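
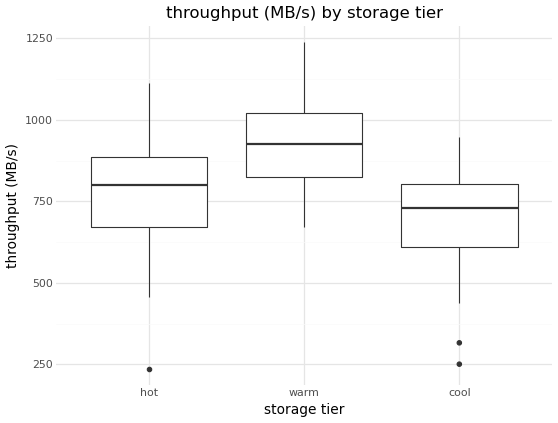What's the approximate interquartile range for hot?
Q3 ≈ 880, Q1 ≈ 680; IQR ≈ 200.

≈ 200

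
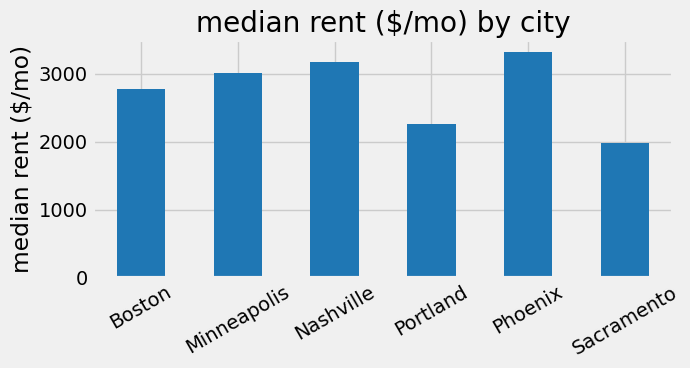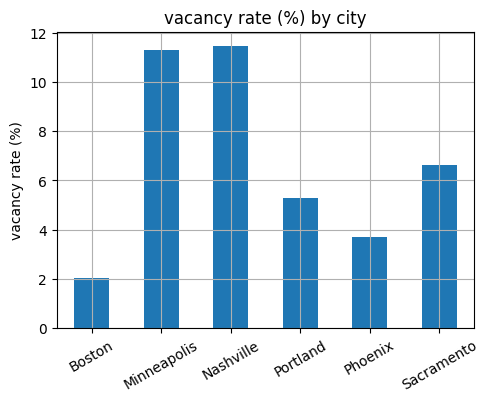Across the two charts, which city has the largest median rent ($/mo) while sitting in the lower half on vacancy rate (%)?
Chart 2 median vacancy rate (%) ≈ 6; below-median cities: Boston, Portland, Phoenix. Among those, Phoenix has the highest median rent ($/mo) (≈ 3500).

Phoenix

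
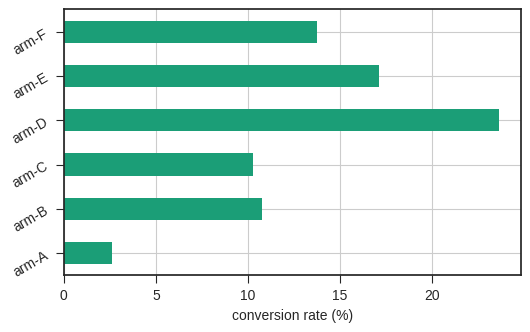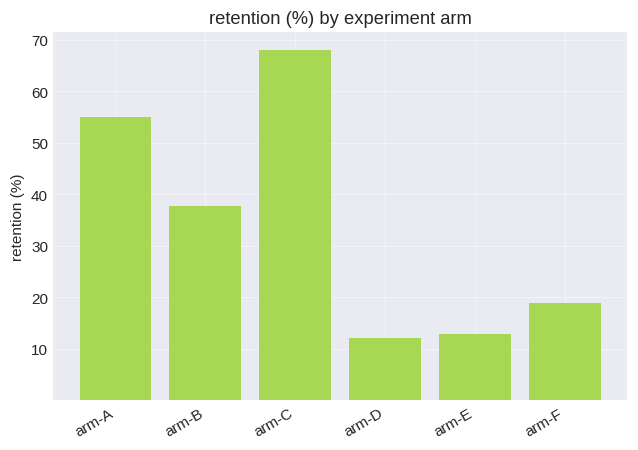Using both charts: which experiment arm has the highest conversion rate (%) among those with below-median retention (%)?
arm-D

Chart 2 median retention (%) ≈ 30; below-median experiment arms: arm-D, arm-E, arm-F. Among those, arm-D has the highest conversion rate (%) (≈ 25).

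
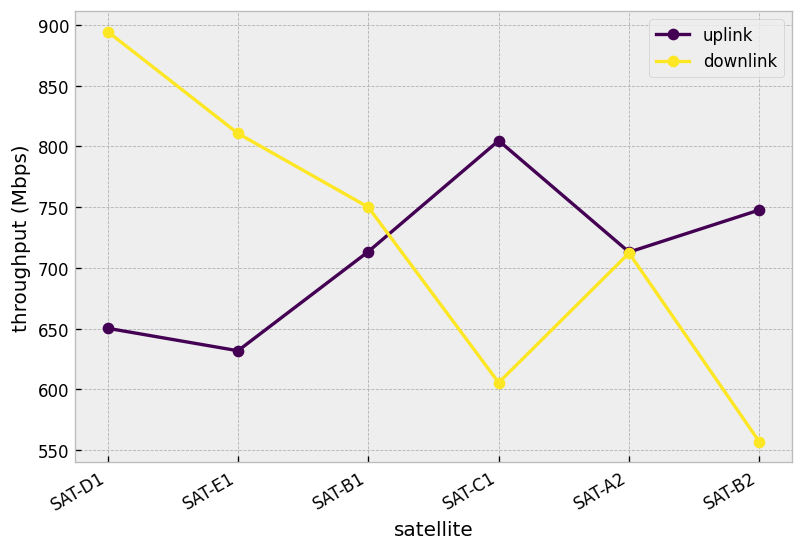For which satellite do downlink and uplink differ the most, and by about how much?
SAT-D1, ≈ 250 Mbps

SAT-D1: downlink ≈ 900, uplink ≈ 650 → gap ≈ 250. Next-largest (SAT-C1) is only ≈ 200.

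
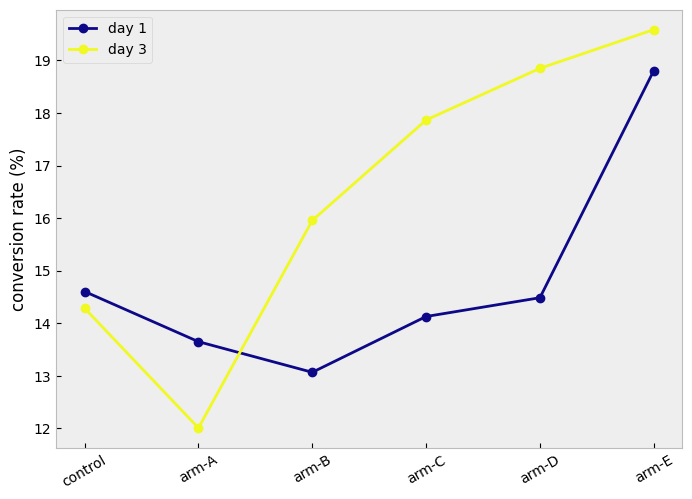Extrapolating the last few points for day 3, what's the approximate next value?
Last three: 18, 19, 20 → slope ≈ 1/step → next ≈ 21.

≈ 21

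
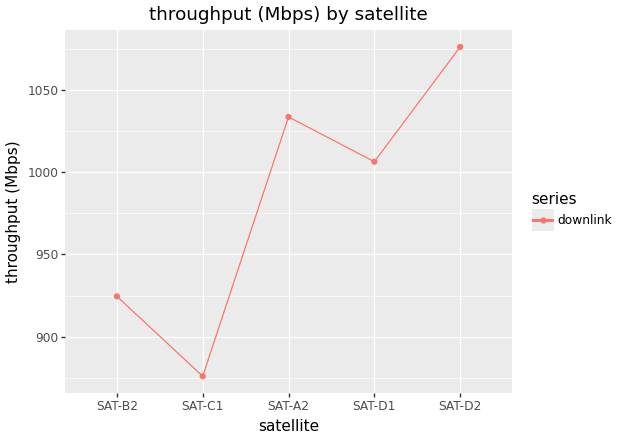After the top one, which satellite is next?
Top 3: SAT-D2 ≈ 1080, SAT-A2 ≈ 1040, SAT-D1 ≈ 1000.

SAT-A2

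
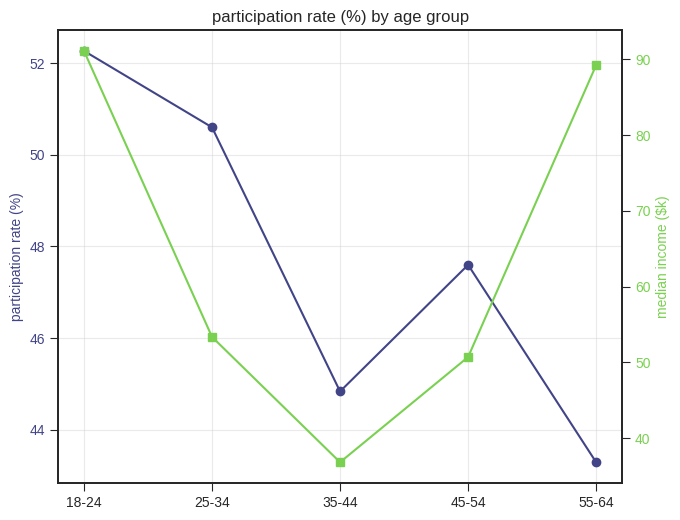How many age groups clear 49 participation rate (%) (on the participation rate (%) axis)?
Above 49: 18-24, 25-34.

2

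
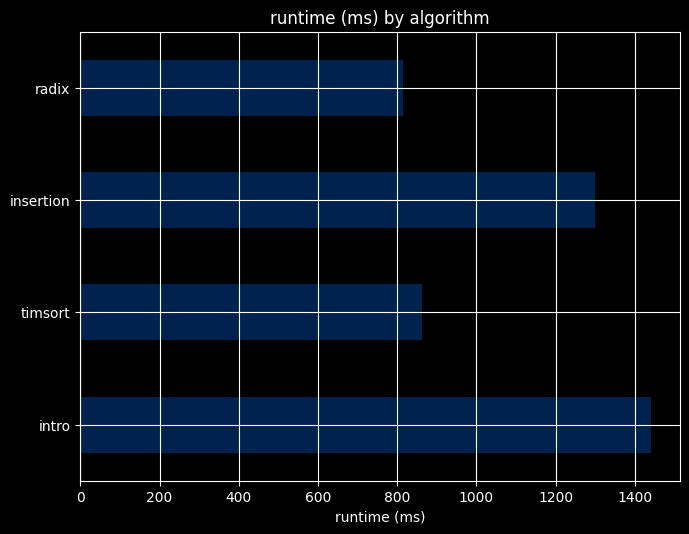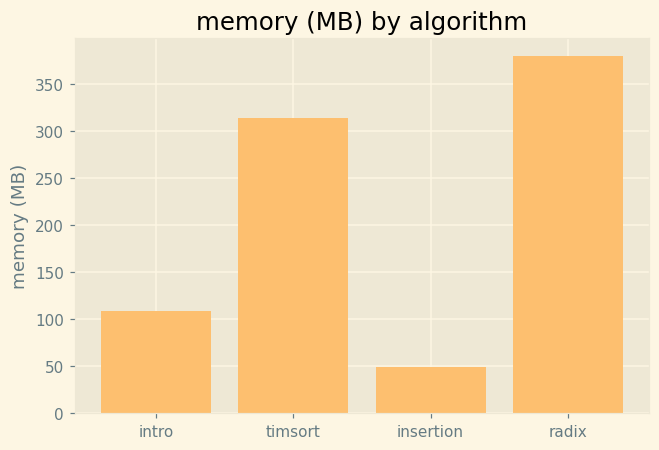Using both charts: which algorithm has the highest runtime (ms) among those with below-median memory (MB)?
Chart 2 median memory (MB) ≈ 200; below-median algorithms: intro, insertion. Among those, intro has the highest runtime (ms) (≈ 1400).

intro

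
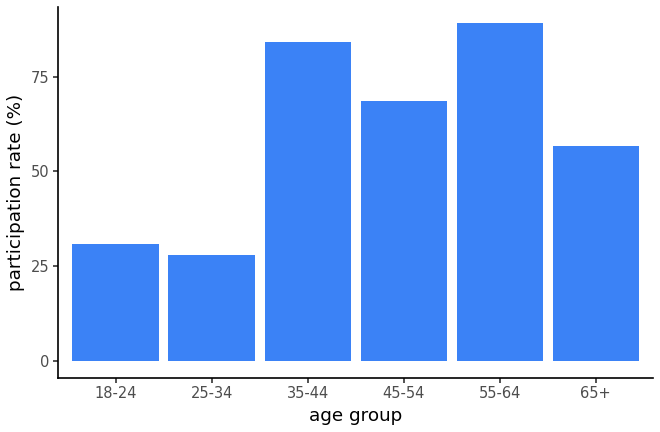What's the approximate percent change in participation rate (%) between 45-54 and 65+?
45-54 ≈ 70, 65+ ≈ 60; (60 − 70) / 70 ≈ -14.3%.

≈ -14.3%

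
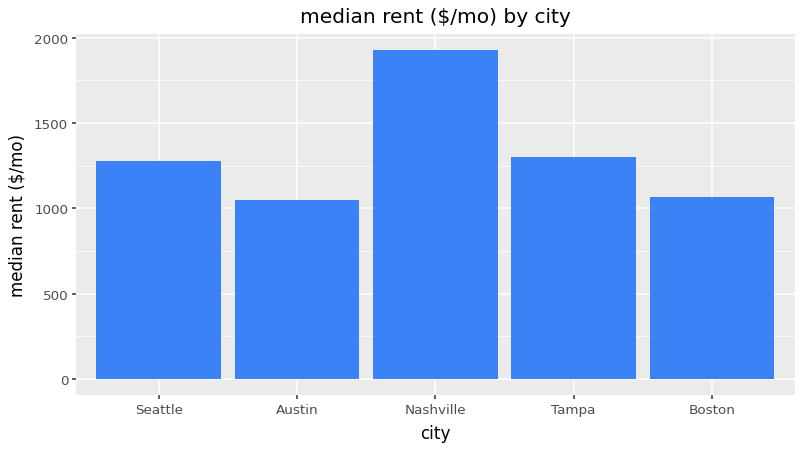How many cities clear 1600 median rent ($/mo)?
1

Above 1600: Nashville.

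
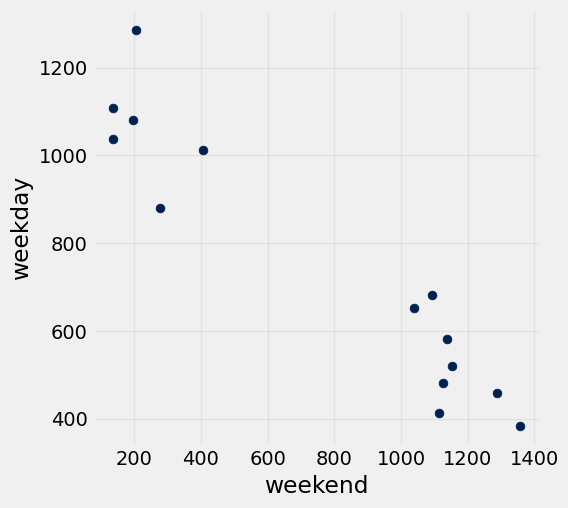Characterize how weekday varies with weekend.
negative, strong

Points are negatively correlated; strong (|r| ≈ 0.9).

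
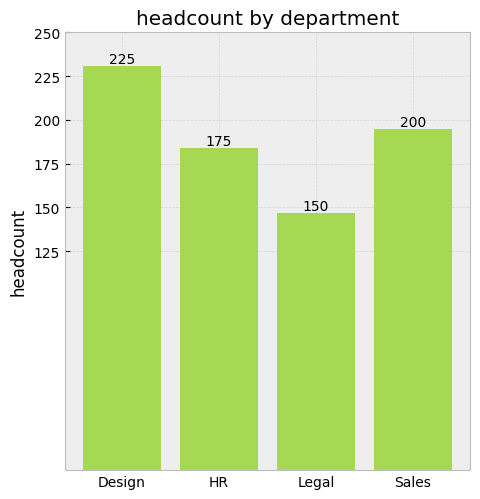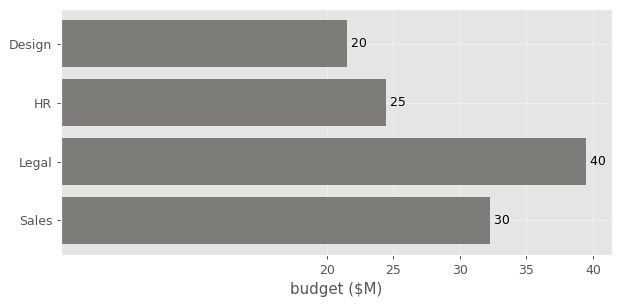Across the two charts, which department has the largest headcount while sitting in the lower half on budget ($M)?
Design

Chart 2 median budget ($M) ≈ 30; below-median departments: Design, HR. Among those, Design has the highest headcount (≈ 225).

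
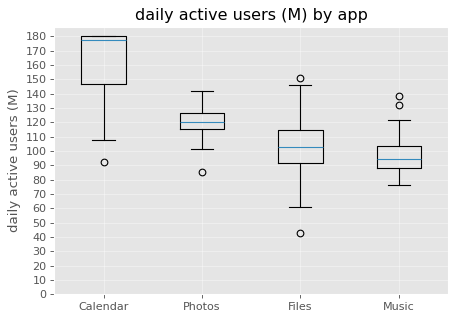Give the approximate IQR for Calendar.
≈ 30

Q3 ≈ 180, Q1 ≈ 150; IQR ≈ 30.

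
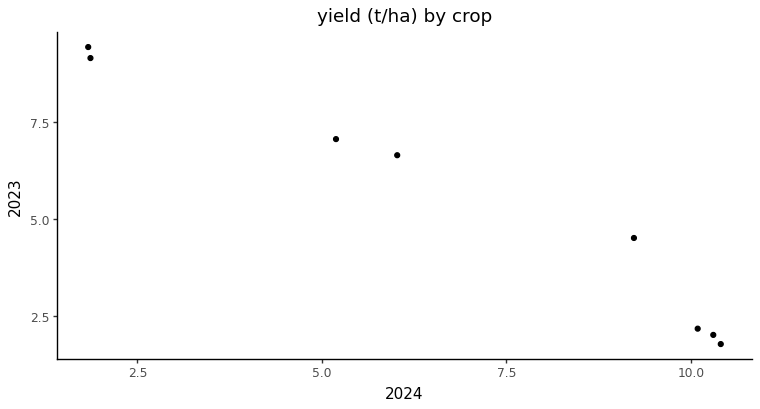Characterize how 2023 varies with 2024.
Points are negatively correlated; strong (|r| ≈ 1.0).

negative, strong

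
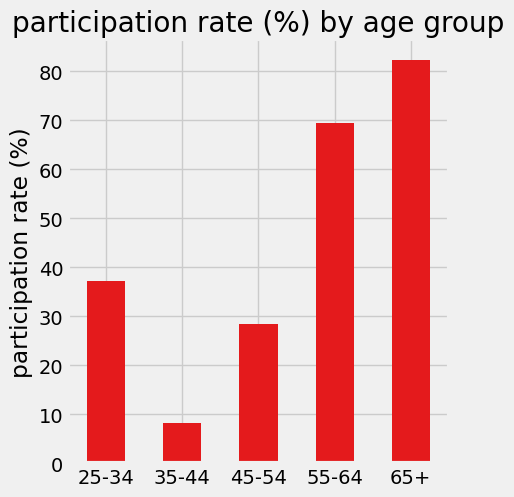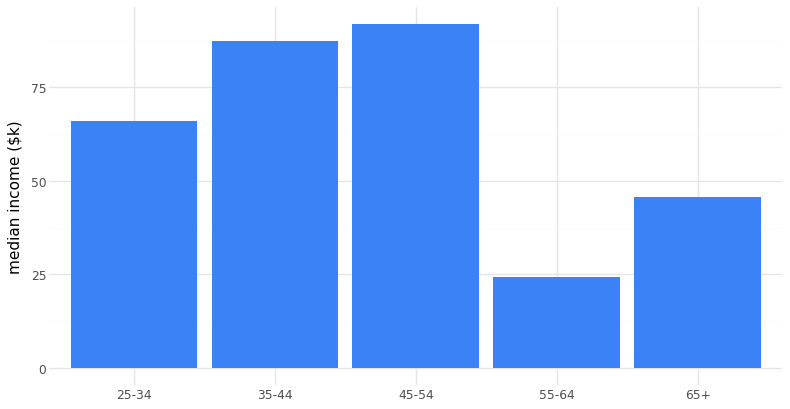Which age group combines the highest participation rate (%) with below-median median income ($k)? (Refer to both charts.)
Chart 2 median median income ($k) ≈ 70; below-median age groups: 55-64, 65+. Among those, 65+ has the highest participation rate (%) (≈ 80).

65+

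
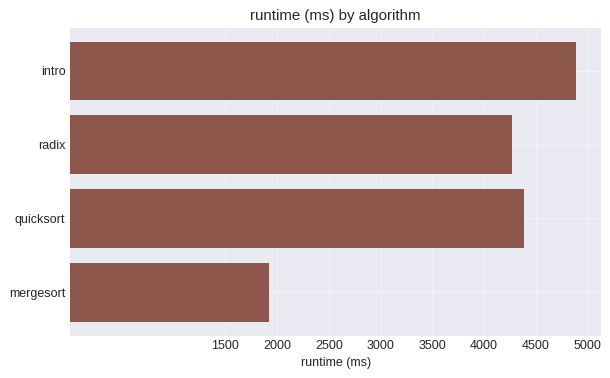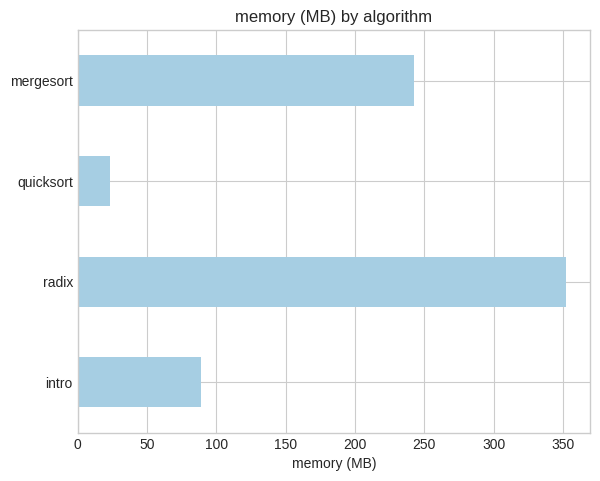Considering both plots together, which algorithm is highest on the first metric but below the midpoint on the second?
intro

Chart 2 median memory (MB) ≈ 150; below-median algorithms: intro, quicksort. Among those, intro has the highest runtime (ms) (≈ 5000).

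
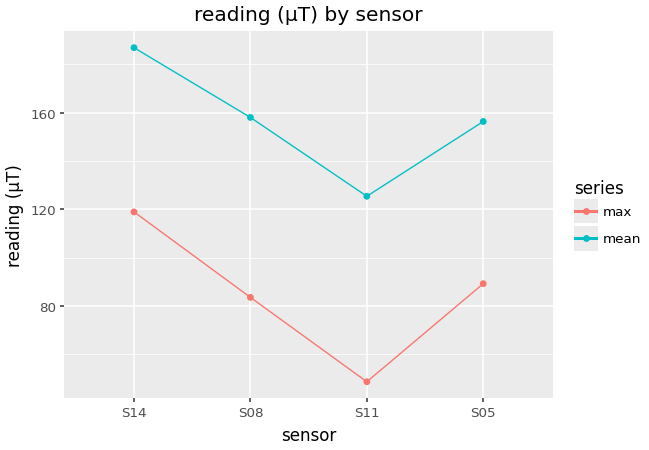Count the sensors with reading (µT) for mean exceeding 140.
3

Above 140: S14, S08, S05.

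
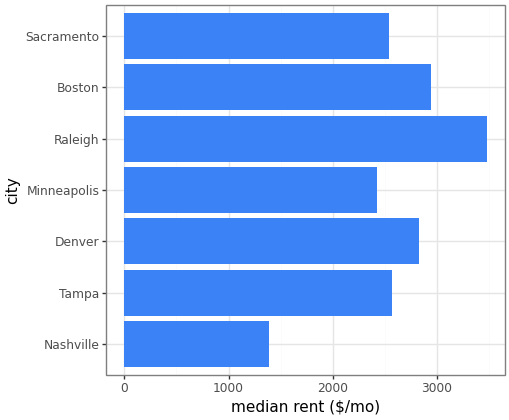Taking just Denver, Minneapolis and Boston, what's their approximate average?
(3000 + 2500 + 3000) / 3 ≈ 2833.

≈ 2833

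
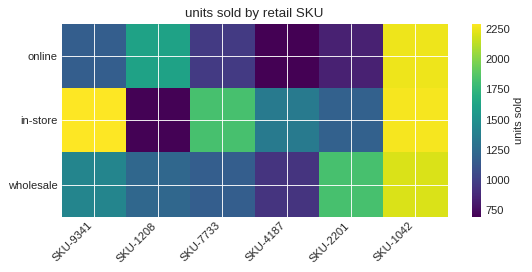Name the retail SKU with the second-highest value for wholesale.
SKU-2201

Top 3 for wholesale: SKU-1042 ≈ 2200, SKU-2201 ≈ 1800, SKU-9341 ≈ 1400.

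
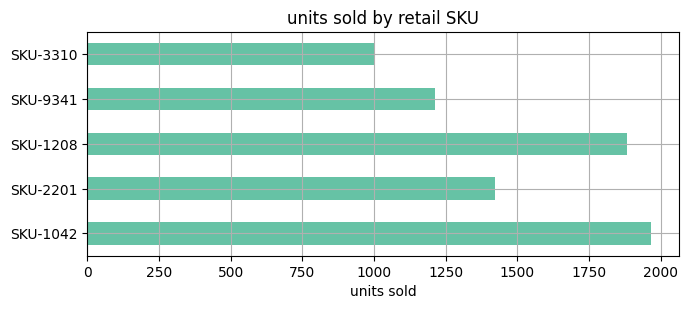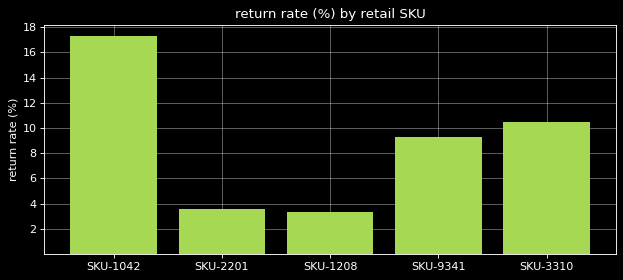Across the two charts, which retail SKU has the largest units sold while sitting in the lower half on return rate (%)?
Chart 2 median return rate (%) ≈ 10; below-median retail SKUs: SKU-2201, SKU-1208. Among those, SKU-1208 has the highest units sold (≈ 1800).

SKU-1208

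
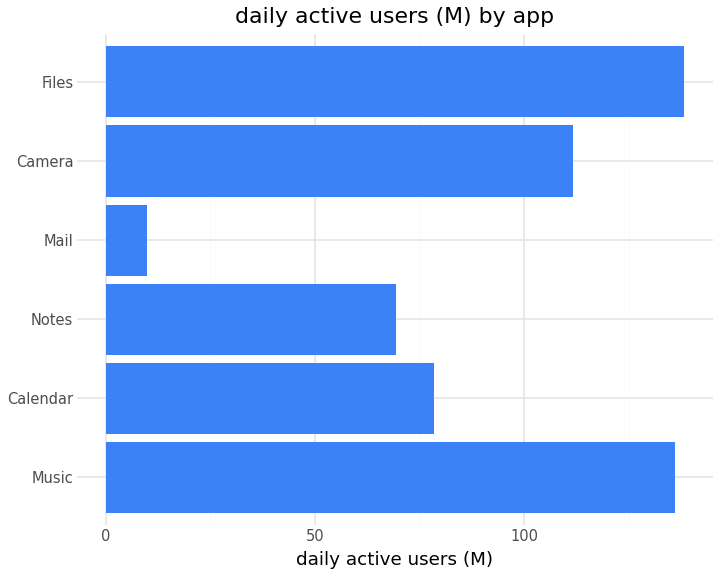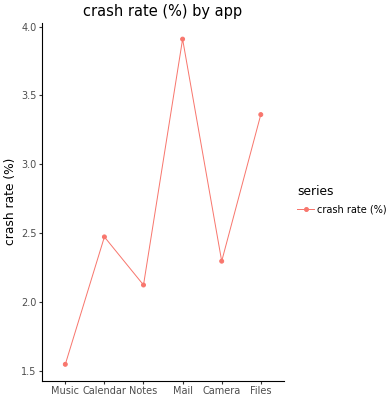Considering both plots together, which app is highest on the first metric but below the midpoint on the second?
Music

Chart 2 median crash rate (%) ≈ 2.5; below-median apps: Music, Notes, Camera. Among those, Music has the highest daily active users (M) (≈ 140).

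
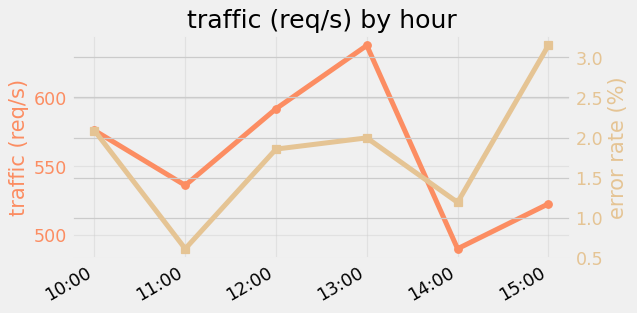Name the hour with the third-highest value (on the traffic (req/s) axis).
10:00

Top 4 (on the traffic (req/s) axis): 13:00 ≈ 640, 12:00 ≈ 600, 10:00 ≈ 580, 11:00 ≈ 540.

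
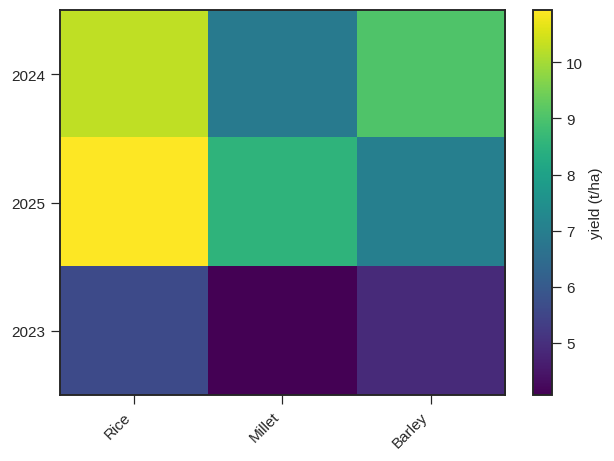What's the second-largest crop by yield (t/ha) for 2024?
Barley

Top 3 for 2024: Rice ≈ 10, Barley ≈ 9, Millet ≈ 7.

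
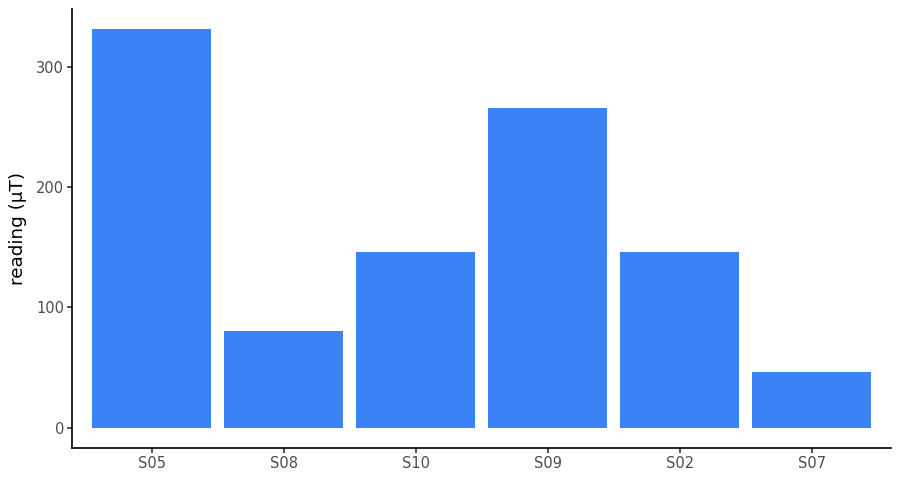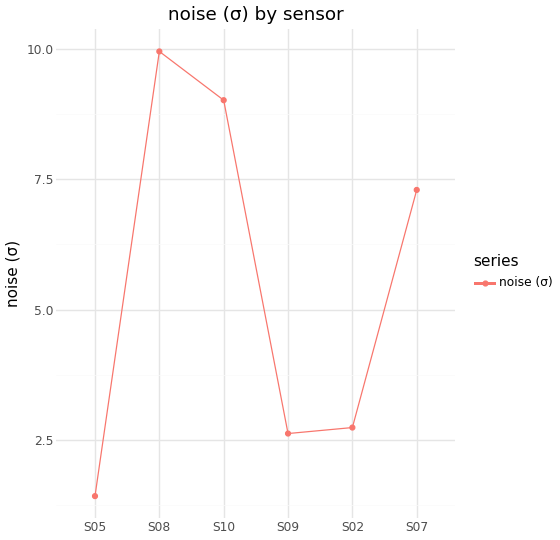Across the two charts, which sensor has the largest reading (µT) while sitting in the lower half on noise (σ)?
Chart 2 median noise (σ) ≈ 5; below-median sensors: S05, S09, S02. Among those, S05 has the highest reading (µT) (≈ 350).

S05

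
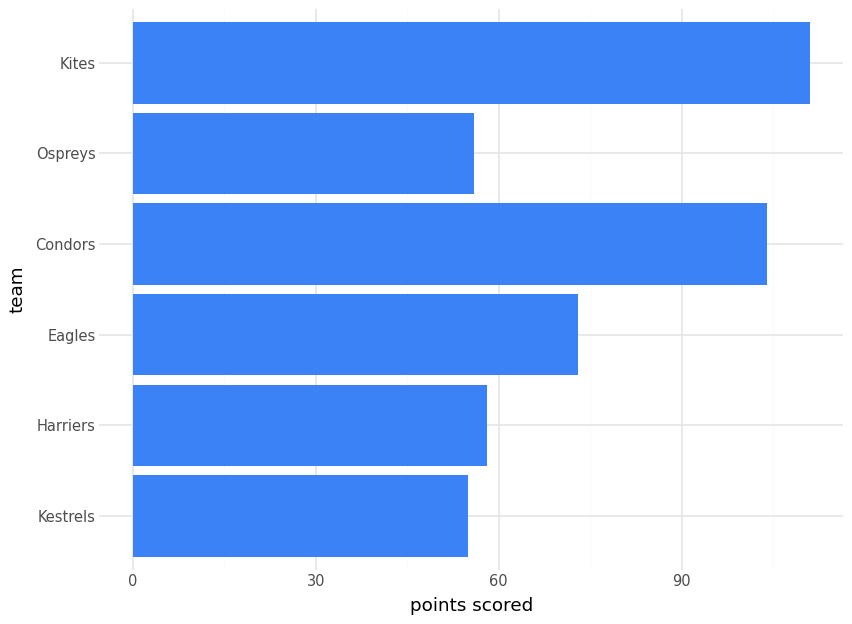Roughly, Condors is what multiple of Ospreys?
≈ 1.67×

Condors ≈ 100, Ospreys ≈ 60; 100/60 ≈ 1.67.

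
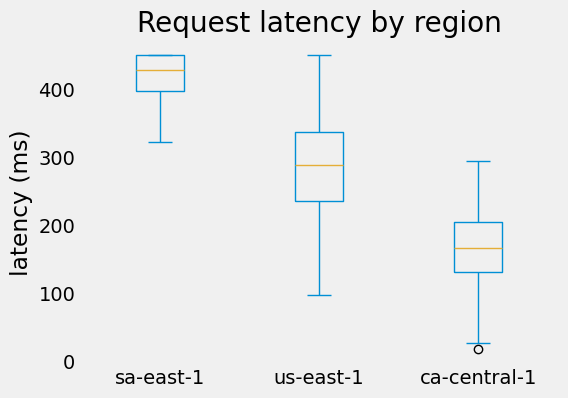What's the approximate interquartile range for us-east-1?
Q3 ≈ 325, Q1 ≈ 225; IQR ≈ 100.

≈ 100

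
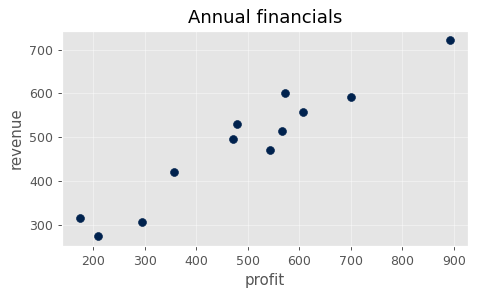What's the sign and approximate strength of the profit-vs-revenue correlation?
positive, strong

Points are positively correlated; strong (|r| ≈ 1.0).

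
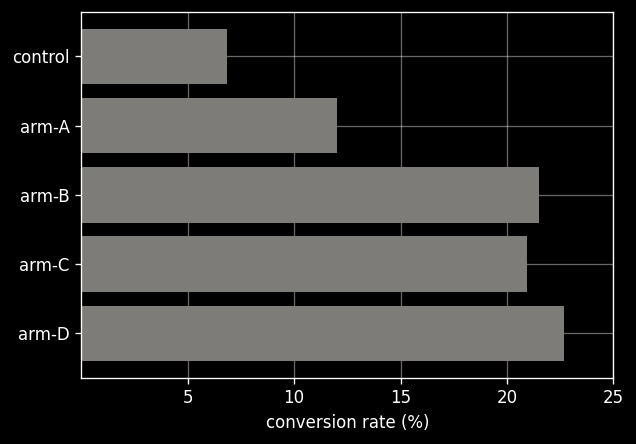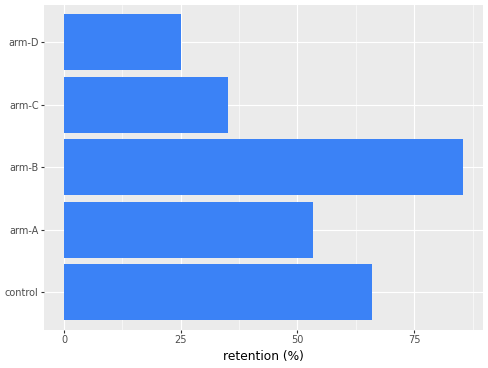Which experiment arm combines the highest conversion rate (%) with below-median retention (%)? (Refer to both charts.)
Chart 2 median retention (%) ≈ 50; below-median experiment arms: arm-C, arm-D. Among those, arm-D has the highest conversion rate (%) (≈ 25).

arm-D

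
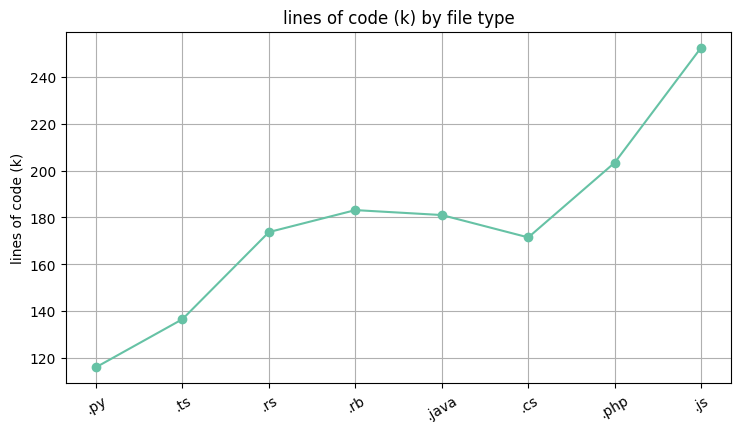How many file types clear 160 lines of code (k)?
6

Above 160: .rs, .rb, .java, .cs, .php, .js.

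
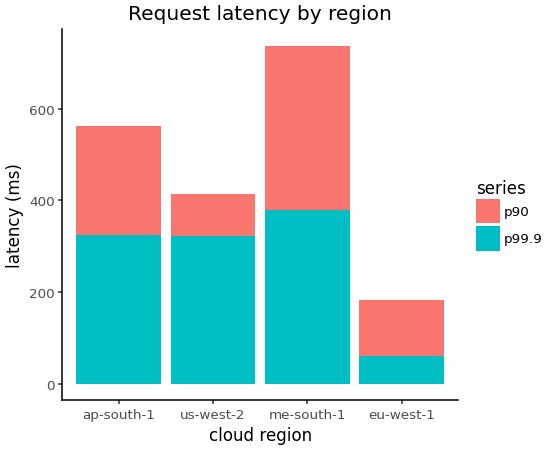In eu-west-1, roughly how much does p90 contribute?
p90 top ≈ 200, bottom ≈ 100; segment ≈ 100.

≈ 100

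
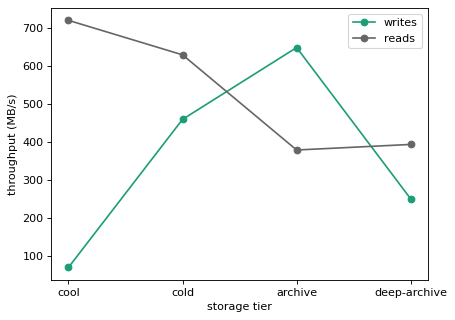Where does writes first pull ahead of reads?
archive

cold: writes ≈ 500 vs reads ≈ 600 (not yet); archive: writes ≈ 600 vs reads ≈ 400 (first crossover).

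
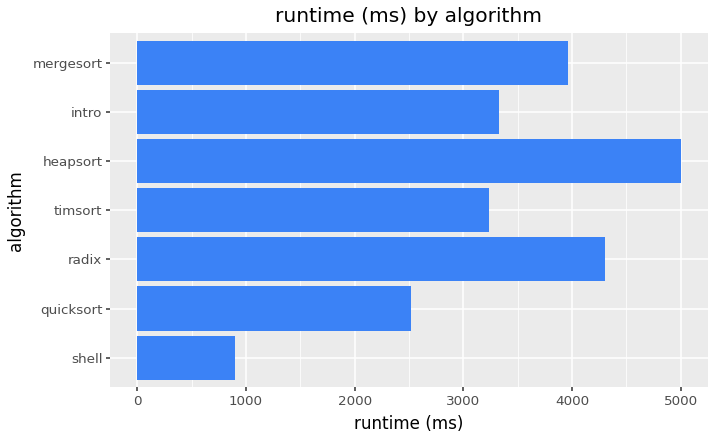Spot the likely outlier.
shell ≈ 1000; the rest sit between ≈ 2500 and ≈ 5000.

shell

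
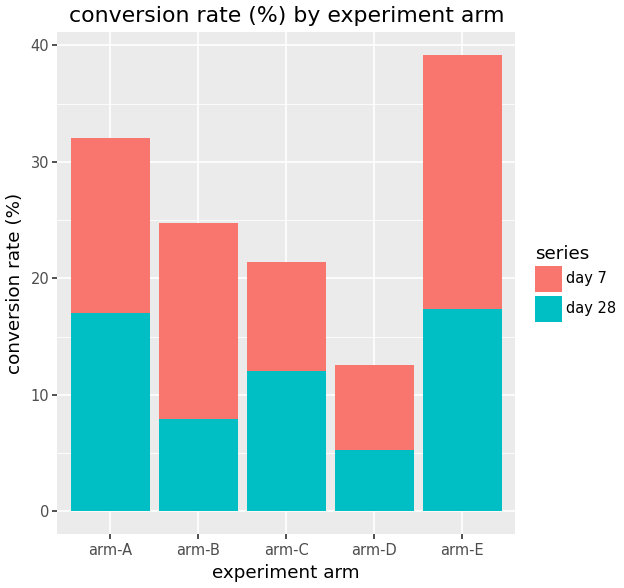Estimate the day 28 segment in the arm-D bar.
≈ 5

day 28 top ≈ 5, bottom ≈ 0; segment ≈ 5.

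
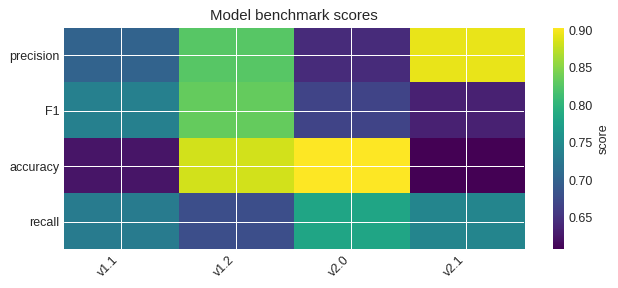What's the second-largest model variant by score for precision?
v1.2

Top 3 for precision: v2.1 ≈ 0.90, v1.2 ≈ 0.85, v1.1 ≈ 0.70.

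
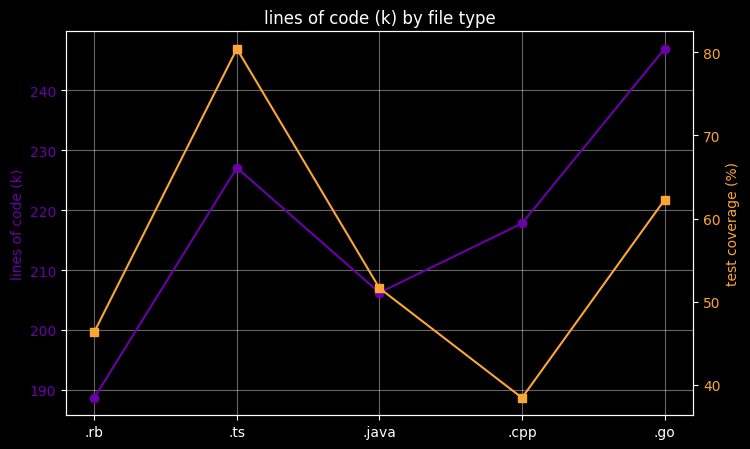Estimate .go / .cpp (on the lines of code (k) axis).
.go ≈ 245, .cpp ≈ 220; 245/220 ≈ 1.11.

≈ 1.11×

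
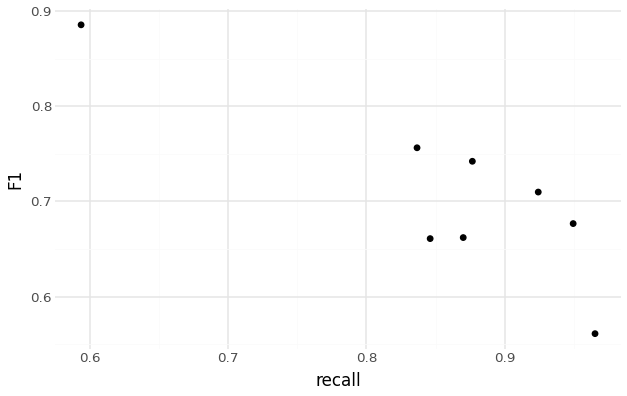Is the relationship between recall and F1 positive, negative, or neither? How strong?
Points are negatively correlated; strong (|r| ≈ 0.9).

negative, strong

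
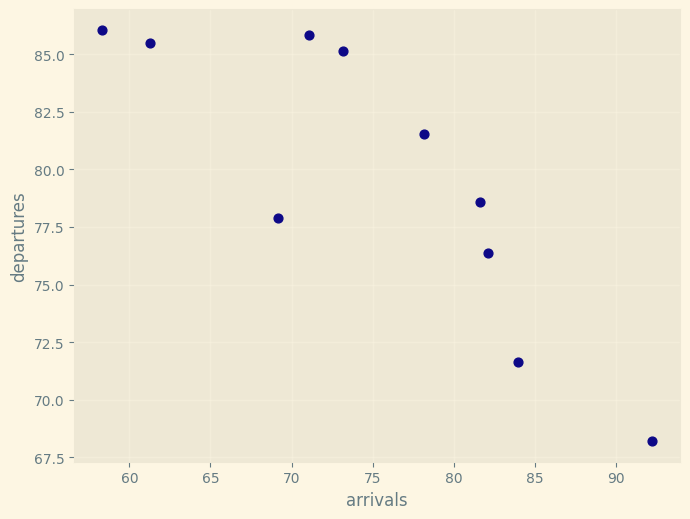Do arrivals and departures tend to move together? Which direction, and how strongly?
Points are negatively correlated; strong (|r| ≈ 0.8).

negative, strong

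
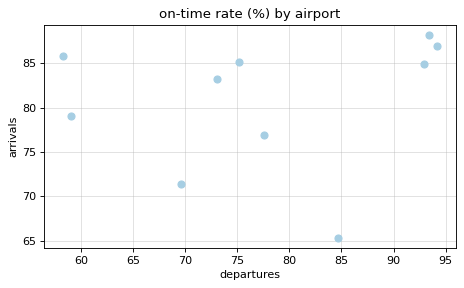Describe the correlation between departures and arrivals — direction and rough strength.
no clear correlation

Points are roughly uncorrelated; weak (|r| ≈ 0.2).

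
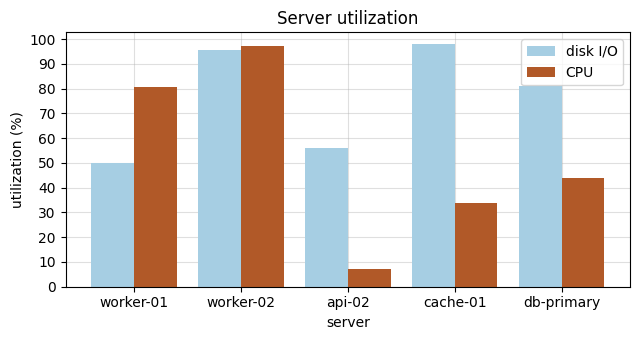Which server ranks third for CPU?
db-primary

Top 4 for CPU: worker-02 ≈ 100, worker-01 ≈ 80, db-primary ≈ 40, cache-01 ≈ 30.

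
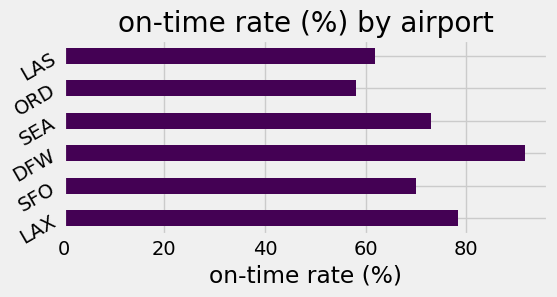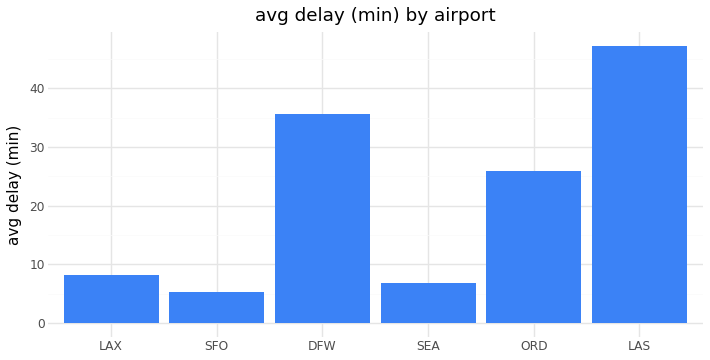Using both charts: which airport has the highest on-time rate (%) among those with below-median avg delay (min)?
Chart 2 median avg delay (min) ≈ 15; below-median airports: LAX, SFO, SEA. Among those, LAX has the highest on-time rate (%) (≈ 80).

LAX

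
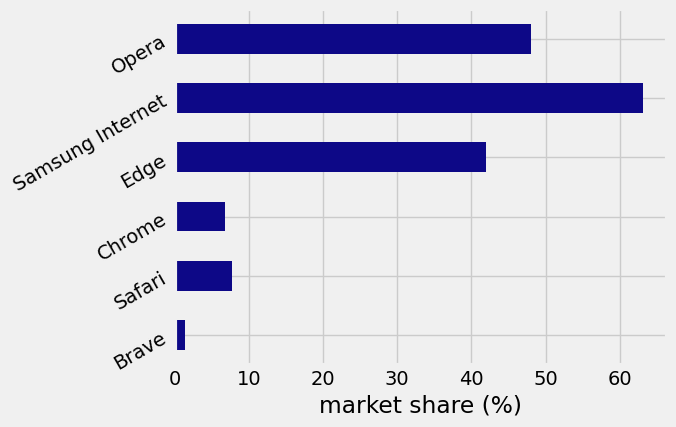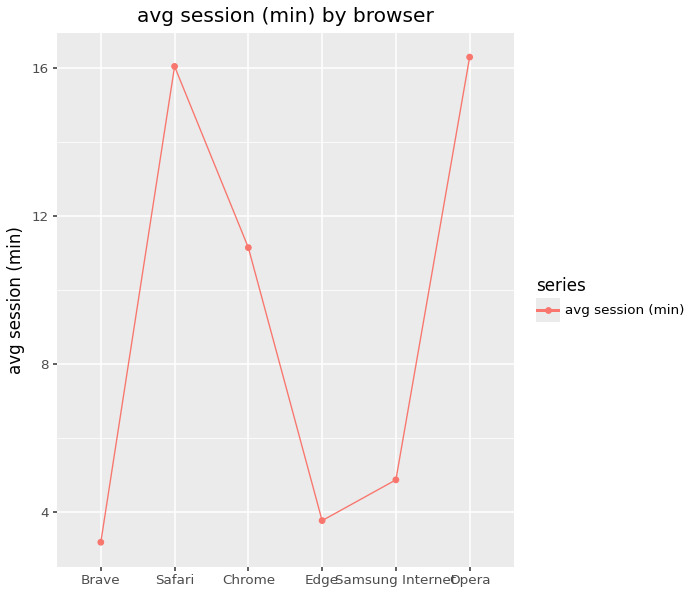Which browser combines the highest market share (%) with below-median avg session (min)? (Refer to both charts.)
Chart 2 median avg session (min) ≈ 8; below-median browsers: Brave, Edge, Samsung Internet. Among those, Samsung Internet has the highest market share (%) (≈ 60).

Samsung Internet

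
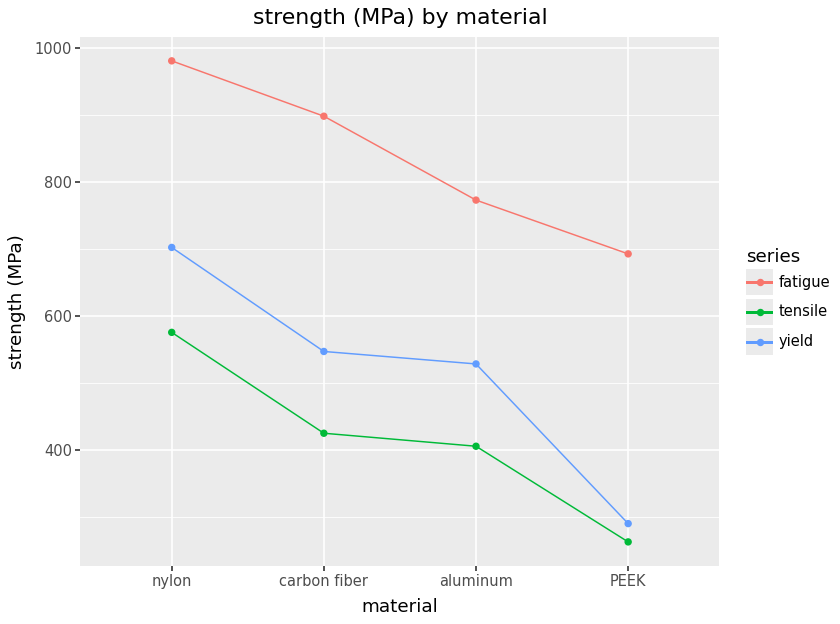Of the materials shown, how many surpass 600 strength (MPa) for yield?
Above 600: nylon.

1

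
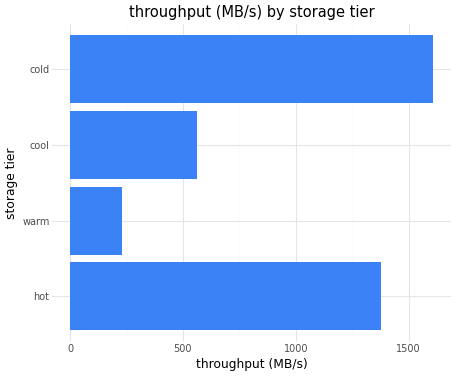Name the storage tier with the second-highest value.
Top 3: cold ≈ 1600, hot ≈ 1400, cool ≈ 600.

hot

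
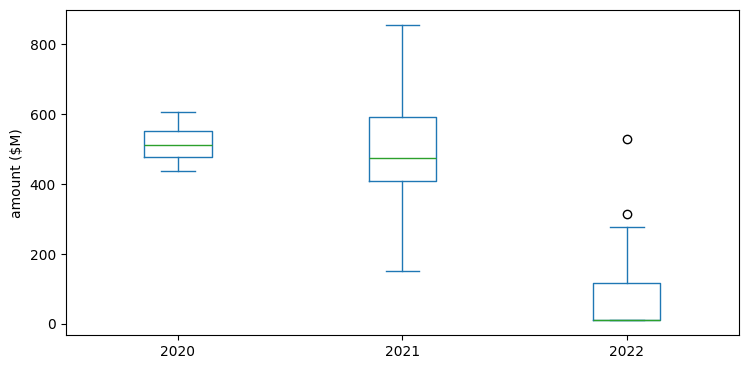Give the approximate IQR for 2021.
≈ 200

Q3 ≈ 600, Q1 ≈ 400; IQR ≈ 200.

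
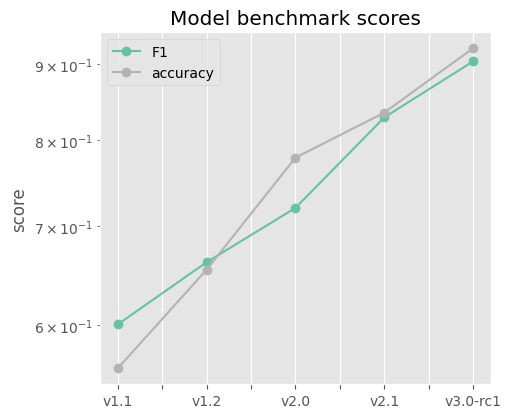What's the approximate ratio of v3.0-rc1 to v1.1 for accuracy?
≈ 1.64×

v3.0-rc1 ≈ 0.90, v1.1 ≈ 0.55; 0.90/0.55 ≈ 1.64.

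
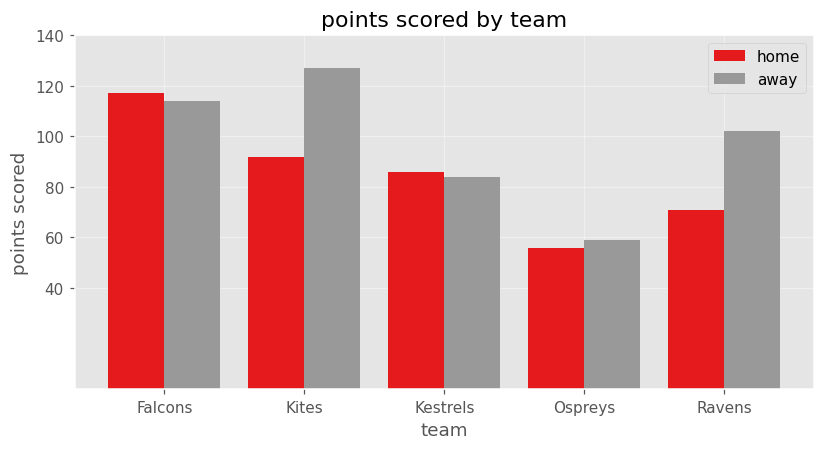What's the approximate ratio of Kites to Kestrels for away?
≈ 1.5×

Kites ≈ 120, Kestrels ≈ 80; 120/80 ≈ 1.5.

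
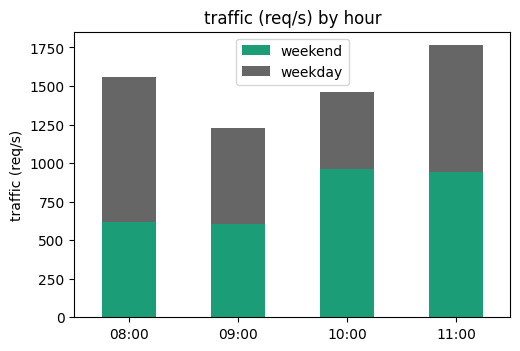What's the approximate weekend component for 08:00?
≈ 600

weekend top ≈ 600, bottom ≈ 0; segment ≈ 600.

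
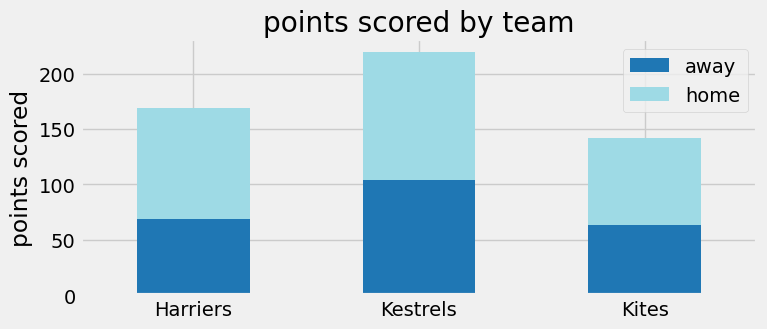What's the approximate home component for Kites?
≈ 80

home top ≈ 140, bottom ≈ 60; segment ≈ 80.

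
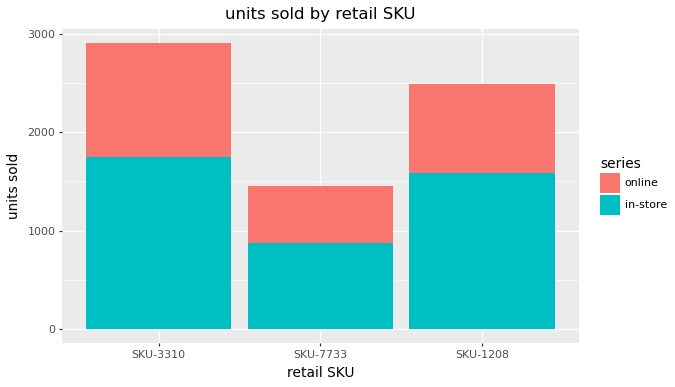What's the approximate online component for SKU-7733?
online top ≈ 1500, bottom ≈ 1000; segment ≈ 500.

≈ 500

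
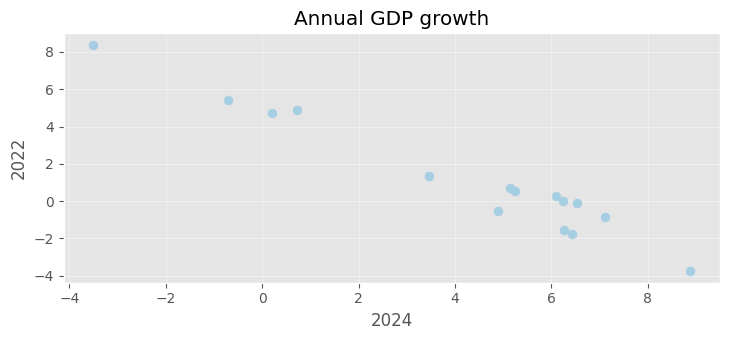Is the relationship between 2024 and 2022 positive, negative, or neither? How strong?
negative, strong

Points are negatively correlated; strong (|r| ≈ 1.0).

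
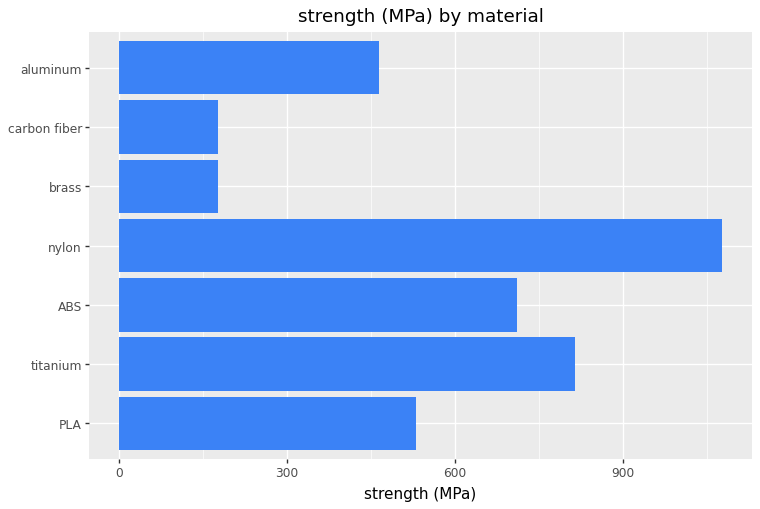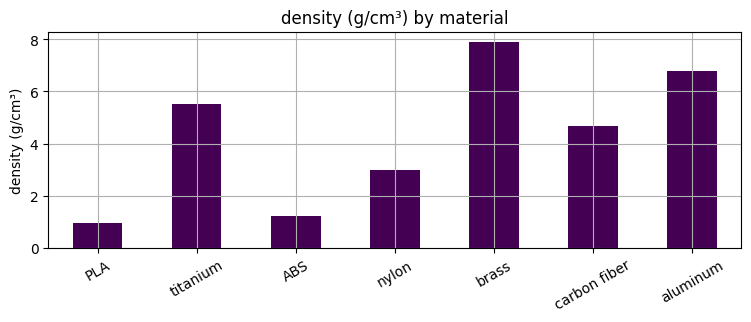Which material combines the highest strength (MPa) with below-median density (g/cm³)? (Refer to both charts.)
nylon

Chart 2 median density (g/cm³) ≈ 5; below-median materials: PLA, ABS, nylon. Among those, nylon has the highest strength (MPa) (≈ 1100).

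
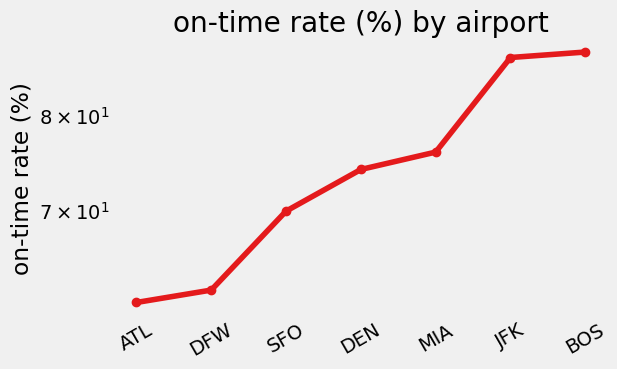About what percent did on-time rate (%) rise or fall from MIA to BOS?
MIA ≈ 75, BOS ≈ 85; (85 − 75) / 75 ≈ +13.3%.

≈ +13.3%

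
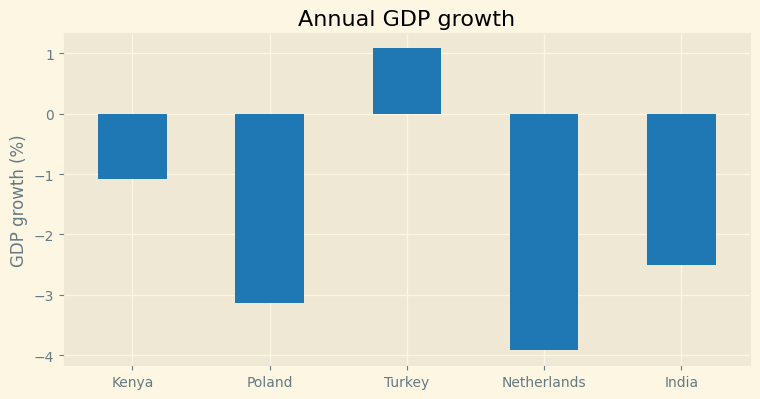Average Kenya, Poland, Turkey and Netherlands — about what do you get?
≈ -1.75

(-1.0 + -3.0 + 1.0 + -4.0) / 4 ≈ -1.75.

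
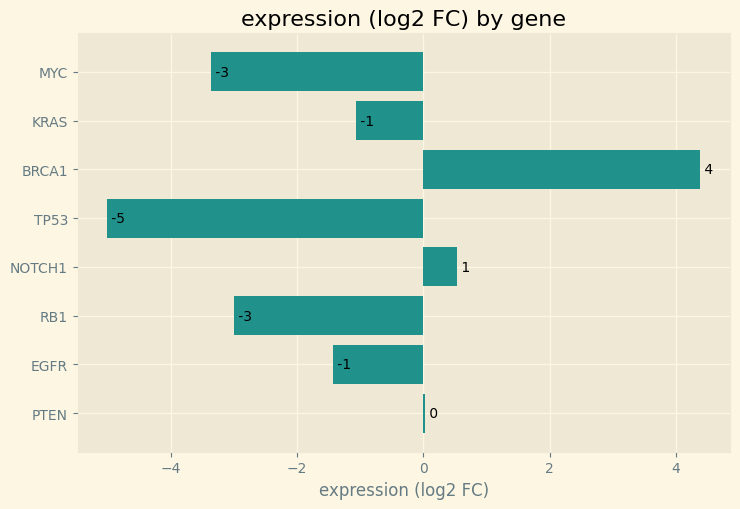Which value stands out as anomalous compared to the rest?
BRCA1

BRCA1 ≈ 4; the rest sit between ≈ -5 and ≈ 1.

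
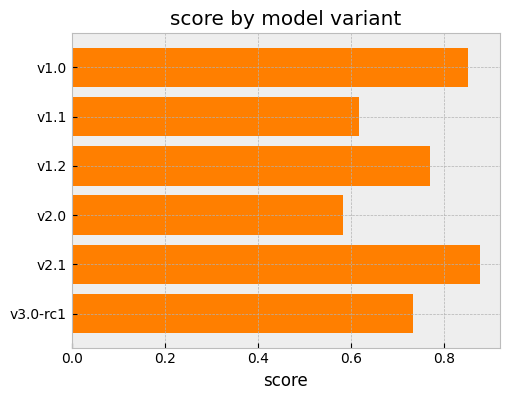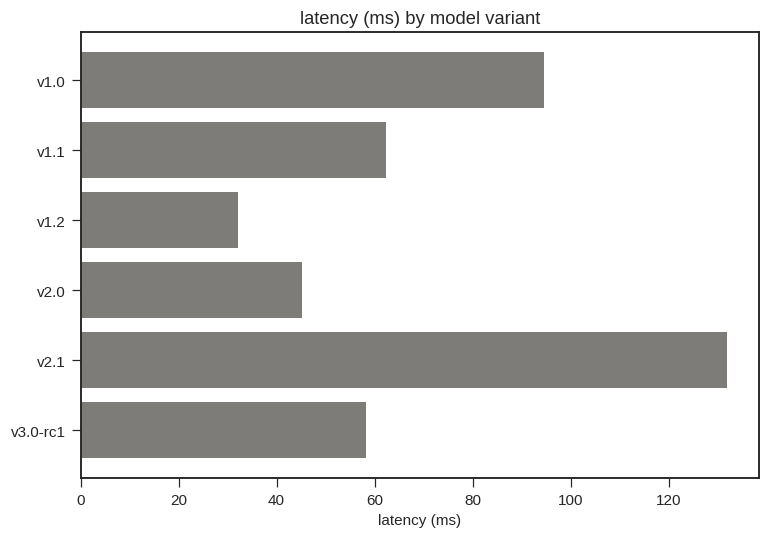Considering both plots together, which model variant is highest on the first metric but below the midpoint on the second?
v1.2

Chart 2 median latency (ms) ≈ 60; below-median model variants: v1.2, v2.0, v3.0-rc1. Among those, v1.2 has the highest score (≈ 0.8).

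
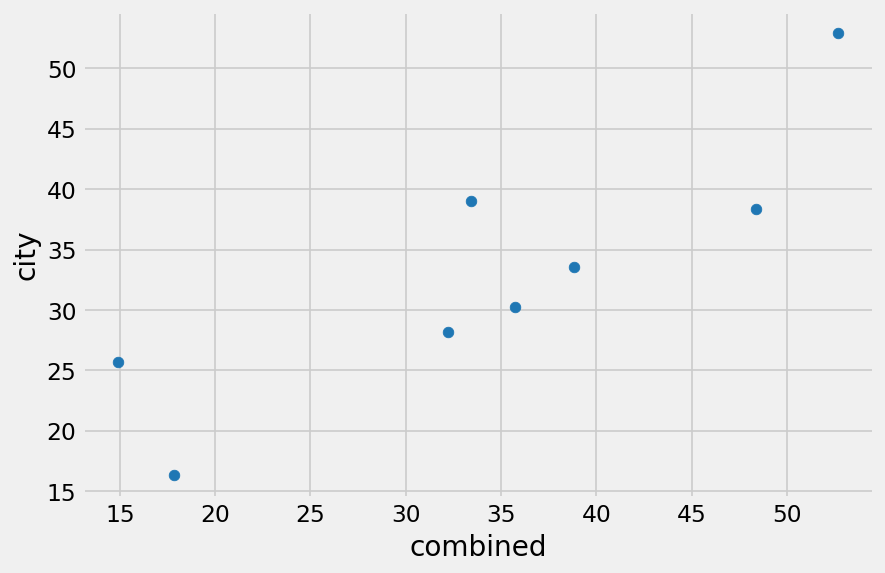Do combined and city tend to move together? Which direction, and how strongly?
positive, strong

Points are positively correlated; strong (|r| ≈ 0.9).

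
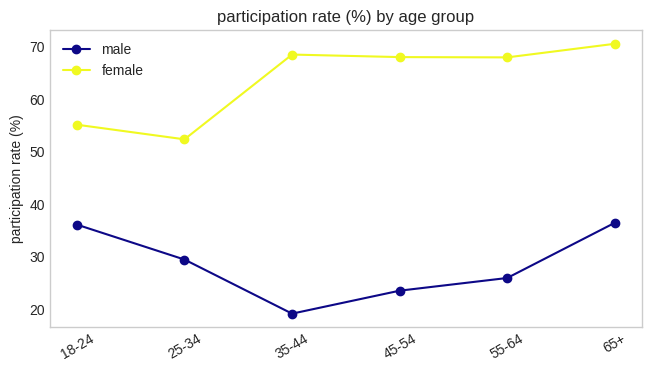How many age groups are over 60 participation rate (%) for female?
Above 60: 35-44, 45-54, 55-64, 65+.

4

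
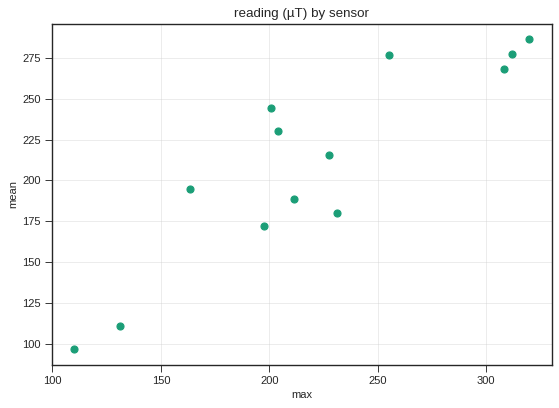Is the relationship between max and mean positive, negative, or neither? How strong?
positive, strong

Points are positively correlated; strong (|r| ≈ 0.9).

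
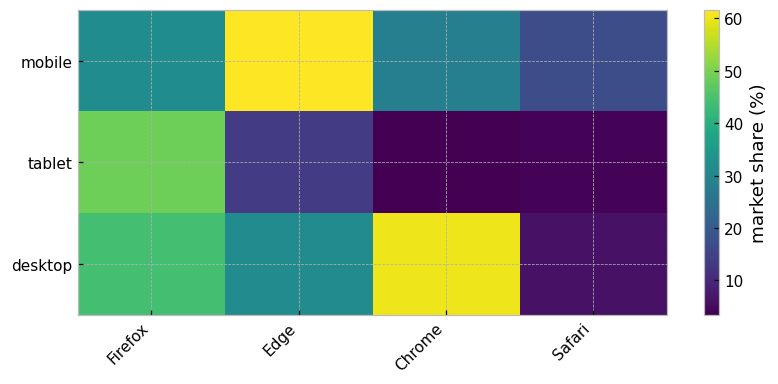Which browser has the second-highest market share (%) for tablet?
Top 3 for tablet: Firefox ≈ 50, Edge ≈ 15, Safari ≈ 5.

Edge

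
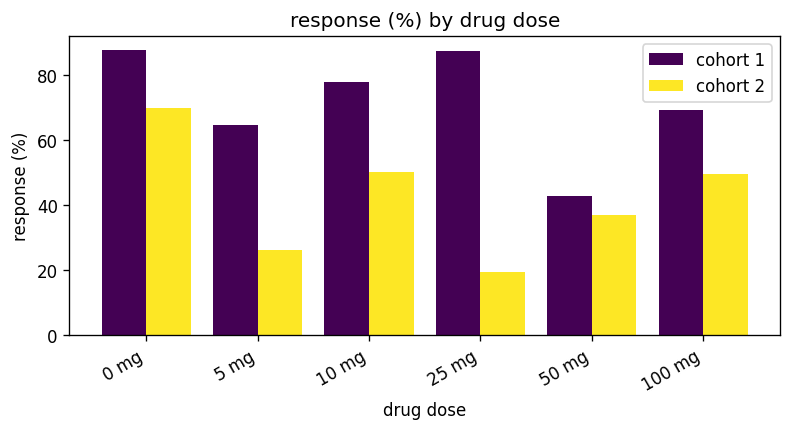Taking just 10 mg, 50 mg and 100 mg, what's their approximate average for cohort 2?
≈ 47

(50 + 40 + 50) / 3 ≈ 47.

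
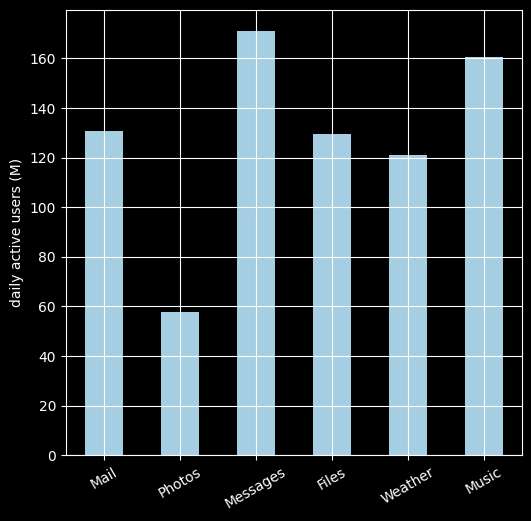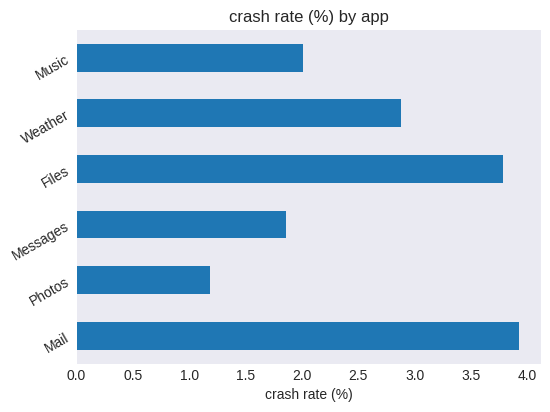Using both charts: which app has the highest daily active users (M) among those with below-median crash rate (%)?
Messages

Chart 2 median crash rate (%) ≈ 2.5; below-median apps: Photos, Messages, Music. Among those, Messages has the highest daily active users (M) (≈ 180).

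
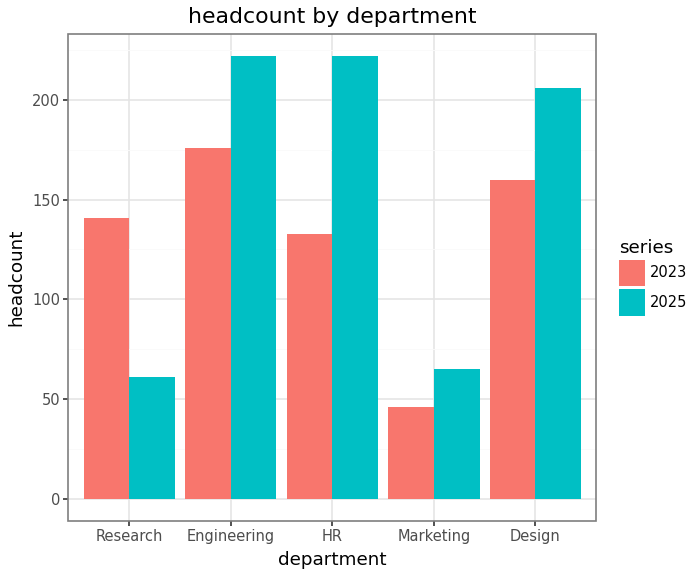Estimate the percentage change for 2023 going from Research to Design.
Research ≈ 140, Design ≈ 160; (160 − 140) / 140 ≈ +14.3%.

≈ +14.3%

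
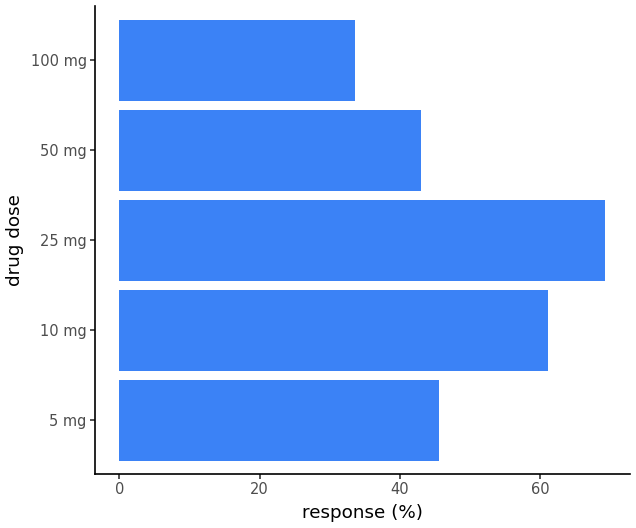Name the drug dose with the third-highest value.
5 mg

Top 4: 25 mg ≈ 70, 10 mg ≈ 60, 5 mg ≈ 50, 50 mg ≈ 40.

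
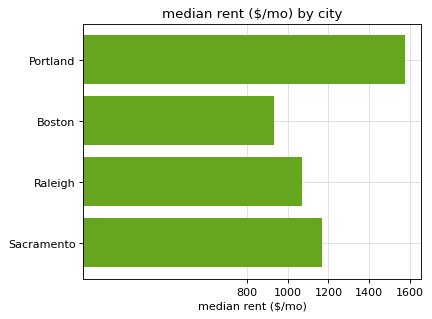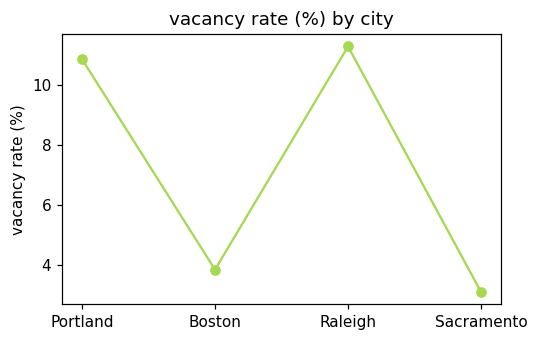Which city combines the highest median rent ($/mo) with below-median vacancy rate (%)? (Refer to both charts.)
Sacramento

Chart 2 median vacancy rate (%) ≈ 8; below-median cities: Boston, Sacramento. Among those, Sacramento has the highest median rent ($/mo) (≈ 1200).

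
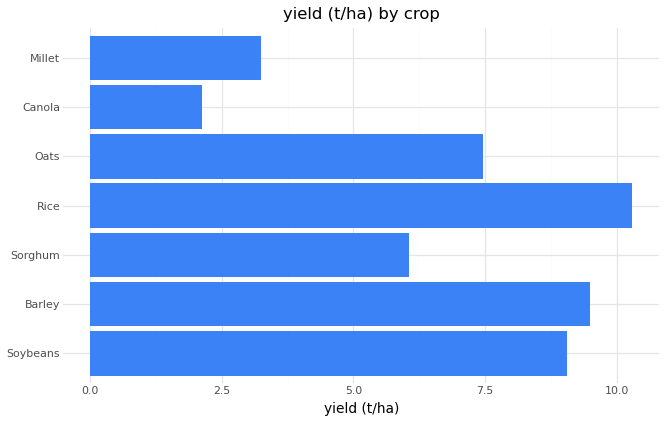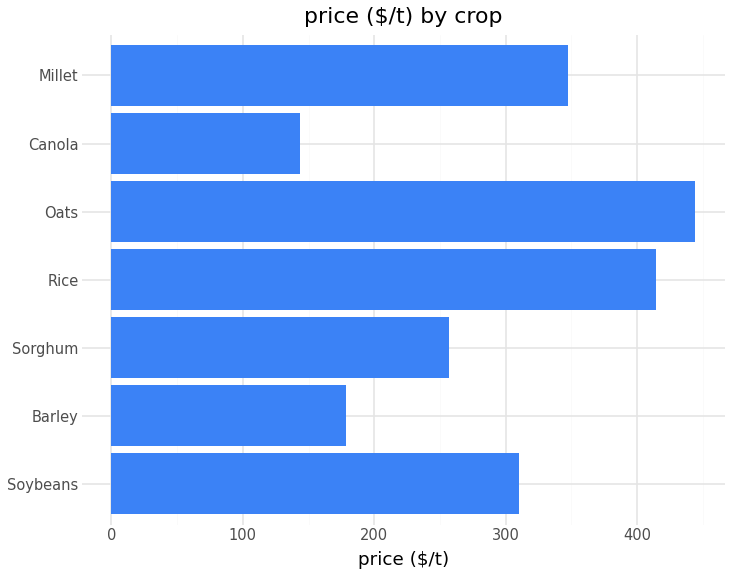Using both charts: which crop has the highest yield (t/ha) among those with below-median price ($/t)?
Barley

Chart 2 median price ($/t) ≈ 300; below-median crops: Barley, Sorghum, Canola. Among those, Barley has the highest yield (t/ha) (≈ 10).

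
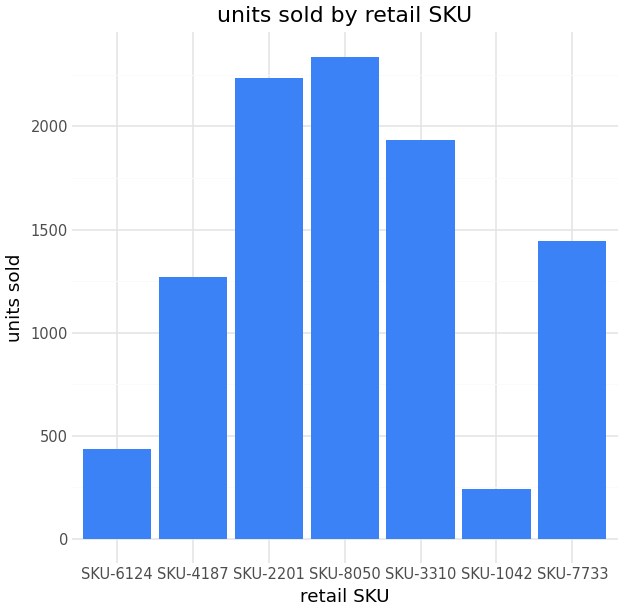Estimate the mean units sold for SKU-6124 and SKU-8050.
(400 + 2400) / 2 ≈ 1400.

≈ 1400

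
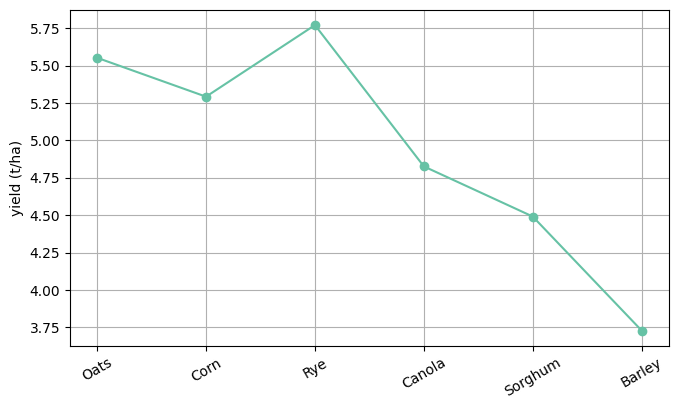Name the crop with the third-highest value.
Corn

Top 4: Rye ≈ 5.8, Oats ≈ 5.6, Corn ≈ 5.2, Canola ≈ 4.8.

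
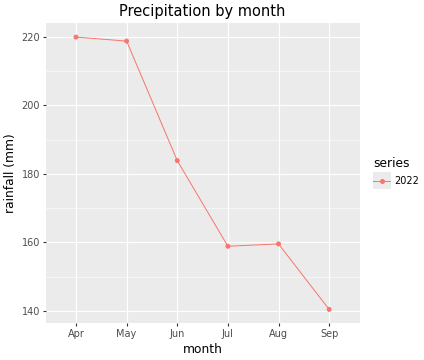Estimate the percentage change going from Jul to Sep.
Jul ≈ 160, Sep ≈ 140; (140 − 160) / 160 ≈ -12.5%.

≈ -12.5%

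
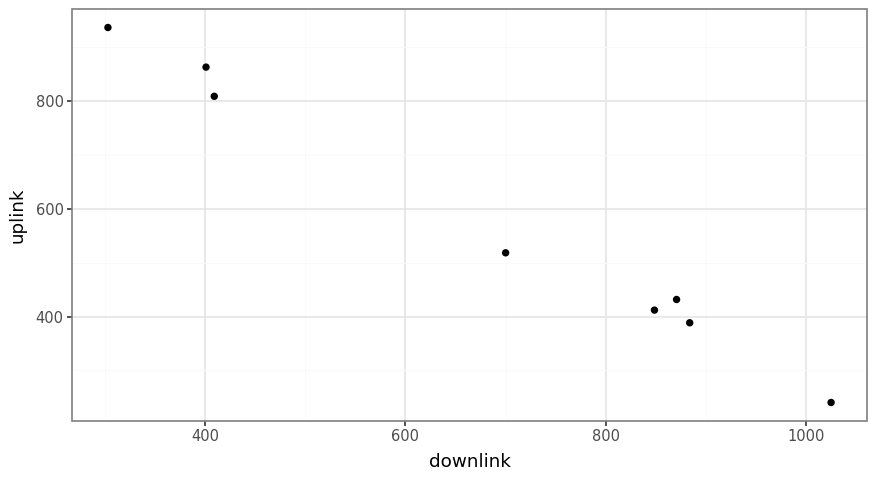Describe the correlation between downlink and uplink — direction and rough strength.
Points are negatively correlated; strong (|r| ≈ 1.0).

negative, strong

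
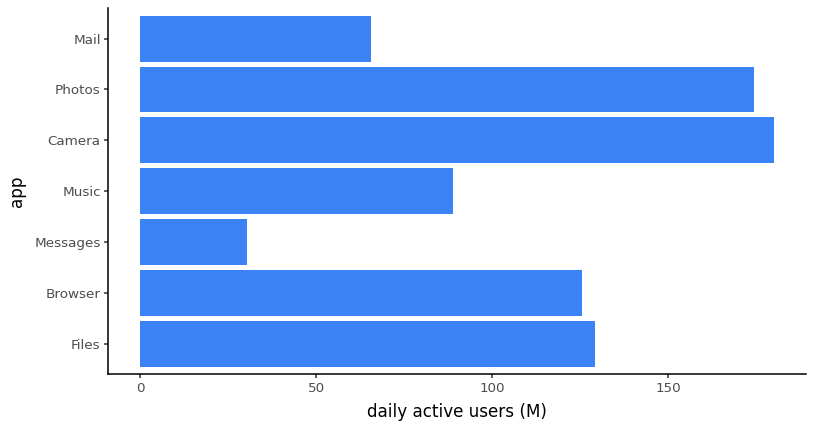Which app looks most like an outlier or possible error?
Messages

Messages ≈ 40; the rest sit between ≈ 60 and ≈ 180.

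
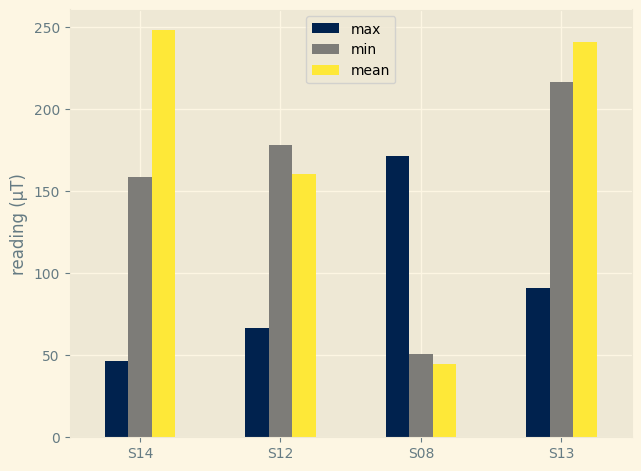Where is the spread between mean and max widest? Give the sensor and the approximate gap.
S14, ≈ 200 µT

S14: mean ≈ 250, max ≈ 50 → gap ≈ 200. Next-largest (S13) is only ≈ 150.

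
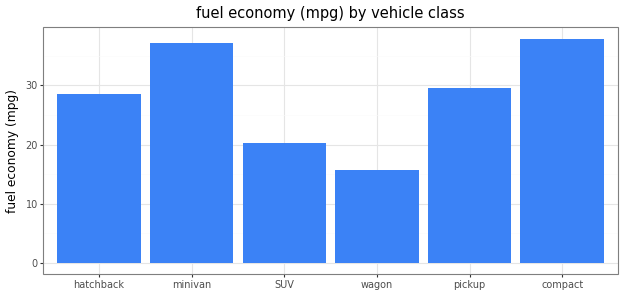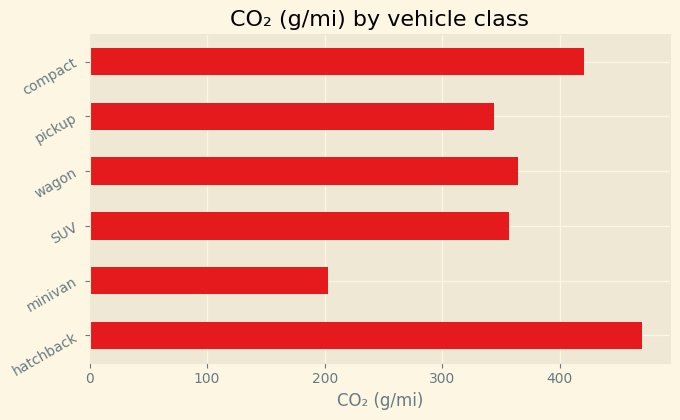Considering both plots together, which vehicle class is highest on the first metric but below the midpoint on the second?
Chart 2 median CO₂ (g/mi) ≈ 350; below-median vehicle classes: minivan, SUV, pickup. Among those, minivan has the highest fuel economy (mpg) (≈ 35).

minivan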